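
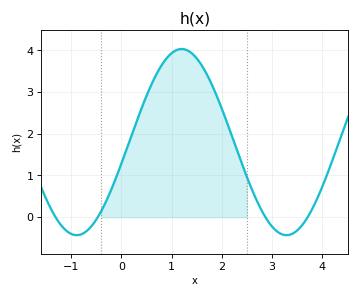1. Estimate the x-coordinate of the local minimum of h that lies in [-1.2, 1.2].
-0.9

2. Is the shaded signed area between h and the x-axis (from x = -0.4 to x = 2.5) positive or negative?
positive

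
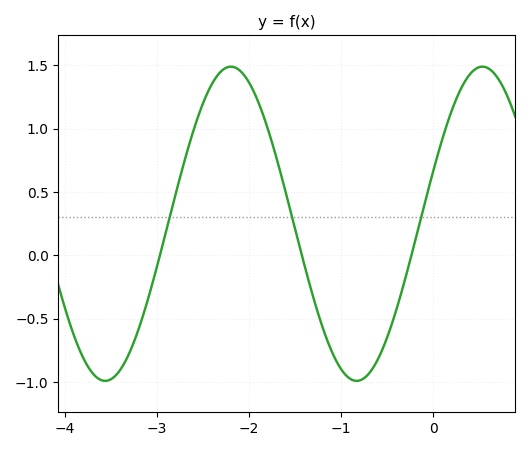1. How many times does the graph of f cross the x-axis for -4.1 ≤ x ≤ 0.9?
3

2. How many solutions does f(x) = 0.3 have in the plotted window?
3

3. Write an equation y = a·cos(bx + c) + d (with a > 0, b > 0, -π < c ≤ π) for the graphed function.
y = 1.24cos(2.3x - 1.2) + 0.25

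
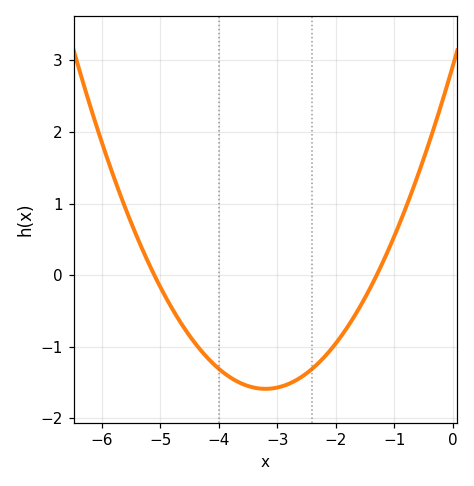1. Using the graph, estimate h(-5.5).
0.739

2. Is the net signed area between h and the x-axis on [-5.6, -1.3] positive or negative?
negative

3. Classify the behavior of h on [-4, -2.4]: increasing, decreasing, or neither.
neither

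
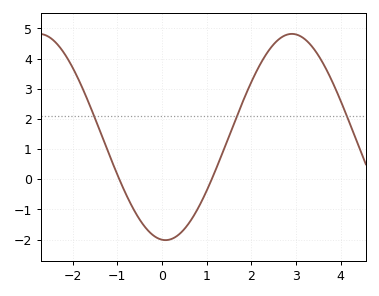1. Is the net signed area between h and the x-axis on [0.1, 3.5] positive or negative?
positive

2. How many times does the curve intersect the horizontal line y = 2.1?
3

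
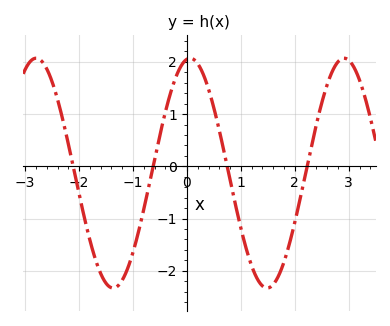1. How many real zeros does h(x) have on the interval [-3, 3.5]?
4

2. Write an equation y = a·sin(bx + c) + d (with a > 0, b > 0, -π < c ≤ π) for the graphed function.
y = 2.2sin(2.2x + 1.44) - 0.13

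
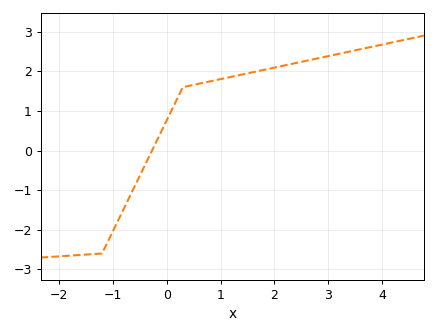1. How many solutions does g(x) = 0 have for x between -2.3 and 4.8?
1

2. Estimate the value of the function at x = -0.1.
0.48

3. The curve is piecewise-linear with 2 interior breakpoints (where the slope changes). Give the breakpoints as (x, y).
(-1.2, -2.6); (0.3, 1.6)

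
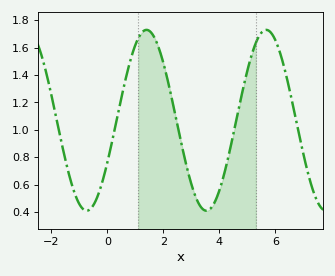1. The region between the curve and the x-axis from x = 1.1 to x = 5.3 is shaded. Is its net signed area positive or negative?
positive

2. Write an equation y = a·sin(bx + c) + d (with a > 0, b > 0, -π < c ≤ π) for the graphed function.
y = 0.66sin(1.47x - 0.48) + 1.07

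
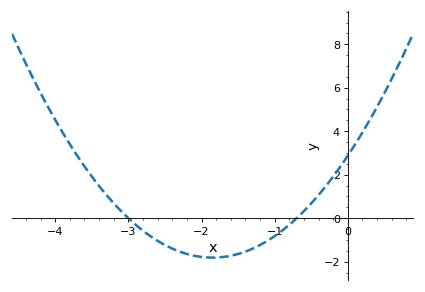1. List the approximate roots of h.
-3, -0.7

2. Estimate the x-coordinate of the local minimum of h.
-1.85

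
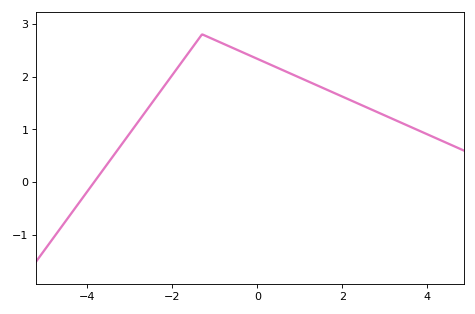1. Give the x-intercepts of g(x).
-3.8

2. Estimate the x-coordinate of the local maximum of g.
-1.2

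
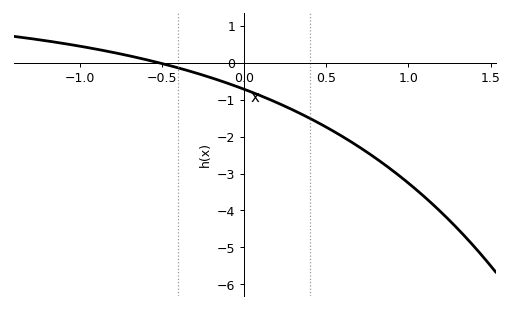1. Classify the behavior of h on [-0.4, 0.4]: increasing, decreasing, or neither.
decreasing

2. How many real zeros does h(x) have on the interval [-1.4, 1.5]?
1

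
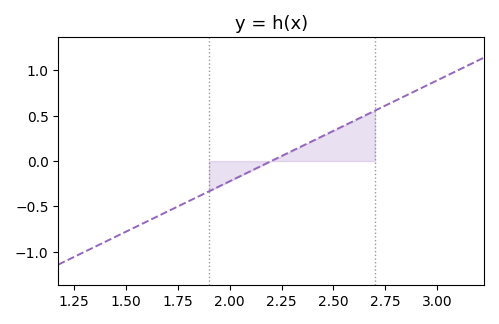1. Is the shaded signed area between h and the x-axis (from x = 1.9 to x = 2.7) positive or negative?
positive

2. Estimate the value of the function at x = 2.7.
0.555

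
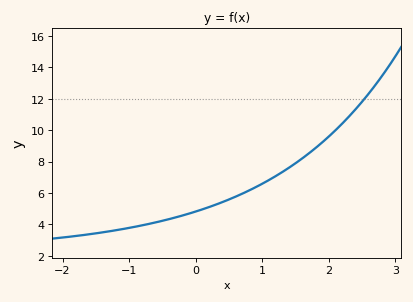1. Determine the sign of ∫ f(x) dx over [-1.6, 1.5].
positive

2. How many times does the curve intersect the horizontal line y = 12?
1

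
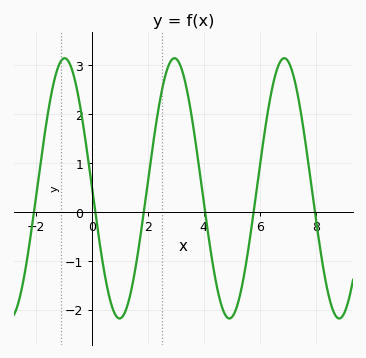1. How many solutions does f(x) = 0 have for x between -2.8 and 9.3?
6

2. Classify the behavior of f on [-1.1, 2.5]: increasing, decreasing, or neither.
neither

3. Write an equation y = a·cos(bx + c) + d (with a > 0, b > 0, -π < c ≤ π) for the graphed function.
y = 2.66cos(1.6x + 1.56) + 0.48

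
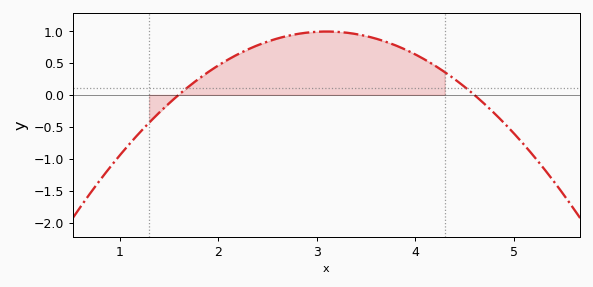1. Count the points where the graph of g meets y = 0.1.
2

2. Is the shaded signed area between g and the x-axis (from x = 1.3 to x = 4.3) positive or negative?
positive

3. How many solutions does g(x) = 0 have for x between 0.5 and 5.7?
2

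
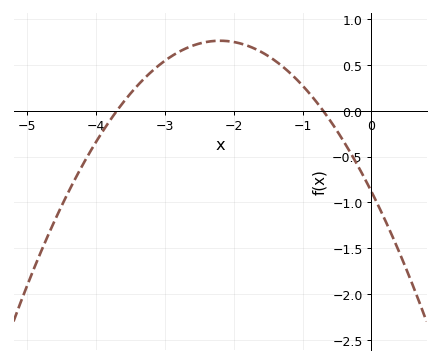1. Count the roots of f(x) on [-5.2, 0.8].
2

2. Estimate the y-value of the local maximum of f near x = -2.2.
0.765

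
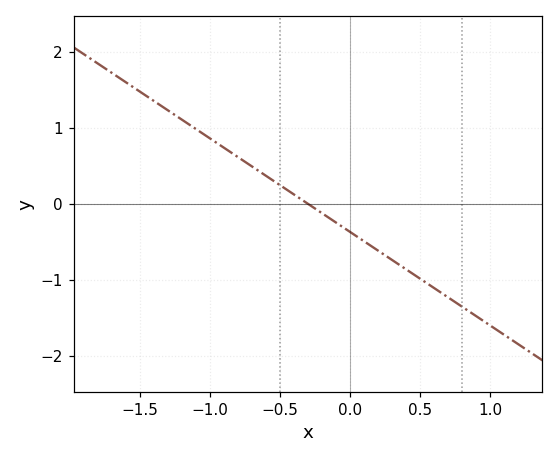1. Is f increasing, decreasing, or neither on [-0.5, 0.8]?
decreasing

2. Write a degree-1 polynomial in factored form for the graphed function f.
y = -1.23(x + 0.3)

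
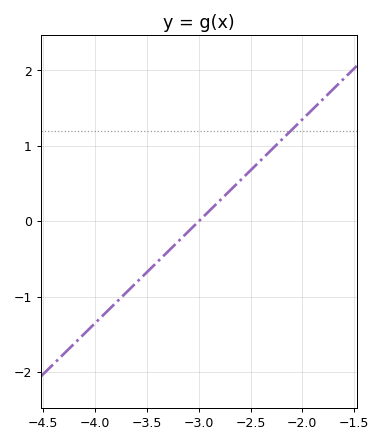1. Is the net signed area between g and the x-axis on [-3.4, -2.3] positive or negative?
positive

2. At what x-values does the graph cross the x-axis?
-3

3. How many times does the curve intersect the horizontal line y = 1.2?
1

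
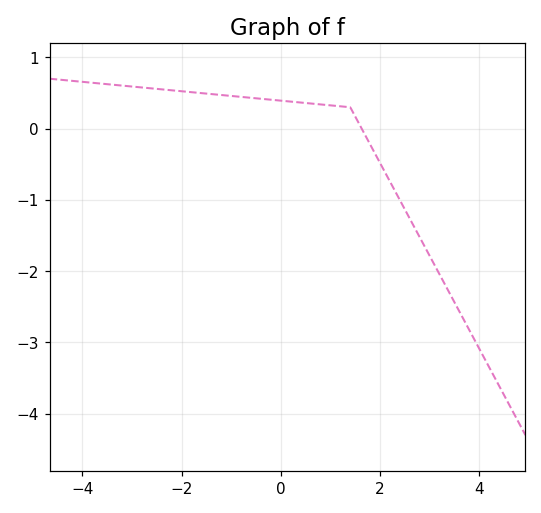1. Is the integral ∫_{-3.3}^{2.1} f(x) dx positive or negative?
positive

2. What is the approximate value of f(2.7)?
-1.4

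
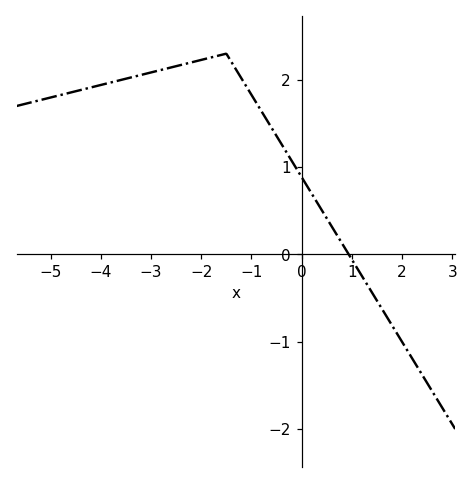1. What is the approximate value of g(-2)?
2.2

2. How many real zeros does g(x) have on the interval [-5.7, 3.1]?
1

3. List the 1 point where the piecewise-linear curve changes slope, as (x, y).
(-1.5, 2.3)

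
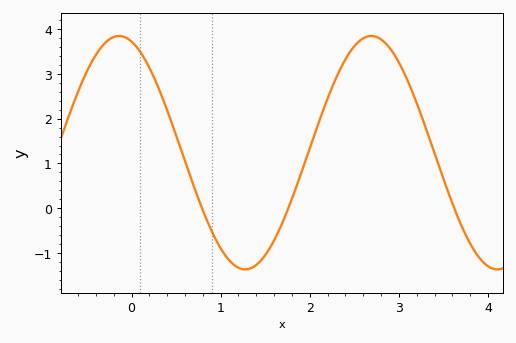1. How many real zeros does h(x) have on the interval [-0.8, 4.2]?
3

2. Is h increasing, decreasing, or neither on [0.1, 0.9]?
decreasing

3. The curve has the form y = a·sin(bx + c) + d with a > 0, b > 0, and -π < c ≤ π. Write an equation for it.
y = 2.6sin(2.22x + 1.88) + 1.24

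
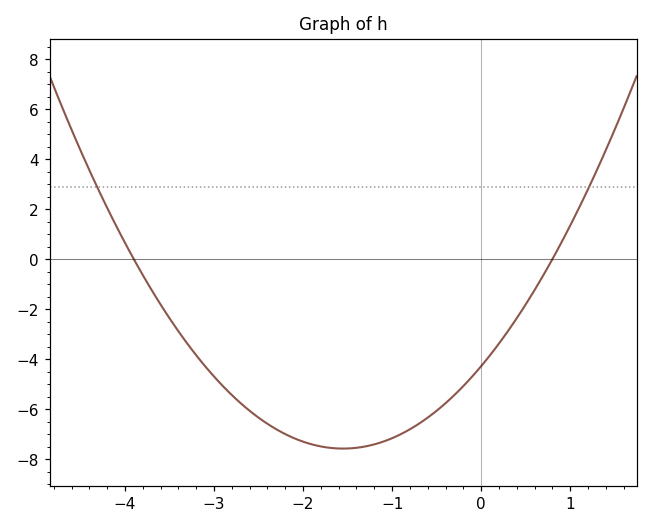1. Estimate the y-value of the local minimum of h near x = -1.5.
-7.6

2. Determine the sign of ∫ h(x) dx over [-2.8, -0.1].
negative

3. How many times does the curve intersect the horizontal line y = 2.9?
2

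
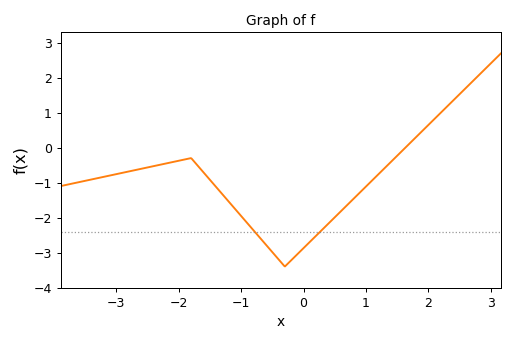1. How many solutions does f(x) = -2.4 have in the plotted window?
2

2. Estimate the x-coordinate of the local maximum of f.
-1.8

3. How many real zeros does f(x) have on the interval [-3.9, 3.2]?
1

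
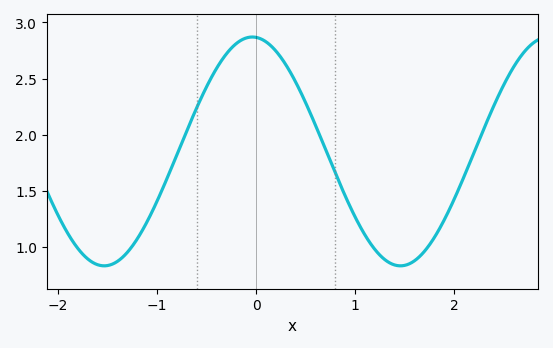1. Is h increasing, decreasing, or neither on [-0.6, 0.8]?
neither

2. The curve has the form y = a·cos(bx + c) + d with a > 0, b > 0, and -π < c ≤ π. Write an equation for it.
y = 1.02cos(2.1x + 0.08) + 1.85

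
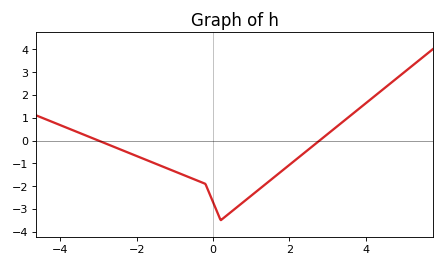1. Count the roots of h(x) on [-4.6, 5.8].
2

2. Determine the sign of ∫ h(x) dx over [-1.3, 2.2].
negative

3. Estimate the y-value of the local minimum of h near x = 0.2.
-3.5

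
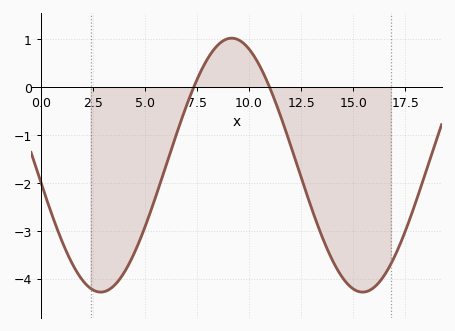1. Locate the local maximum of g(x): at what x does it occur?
9.16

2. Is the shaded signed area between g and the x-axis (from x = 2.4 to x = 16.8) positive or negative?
negative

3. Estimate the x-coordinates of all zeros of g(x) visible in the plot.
7.35, 11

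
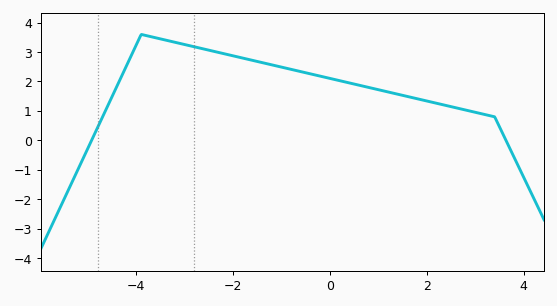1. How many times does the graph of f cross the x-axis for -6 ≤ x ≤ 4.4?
2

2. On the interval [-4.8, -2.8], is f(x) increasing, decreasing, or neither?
neither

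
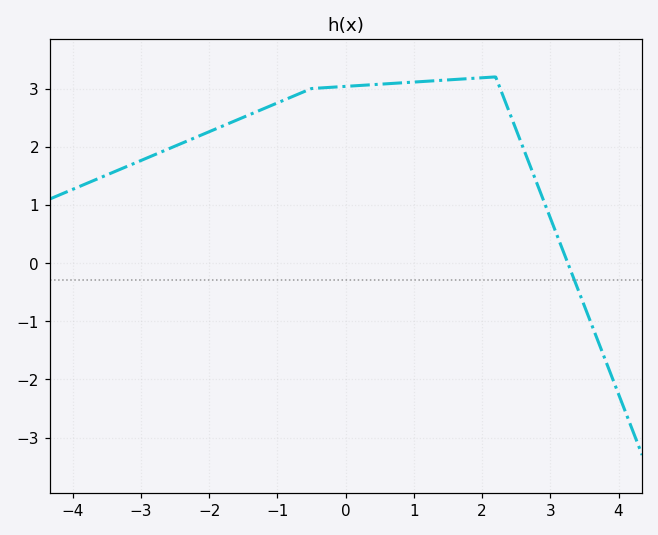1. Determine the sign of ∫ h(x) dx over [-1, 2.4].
positive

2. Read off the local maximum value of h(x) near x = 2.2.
3.2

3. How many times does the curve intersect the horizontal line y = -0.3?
1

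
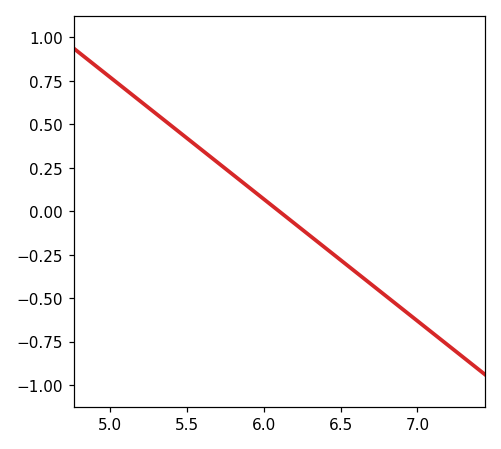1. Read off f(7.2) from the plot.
-0.75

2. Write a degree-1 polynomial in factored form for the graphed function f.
y = -0.7(x - 6.1)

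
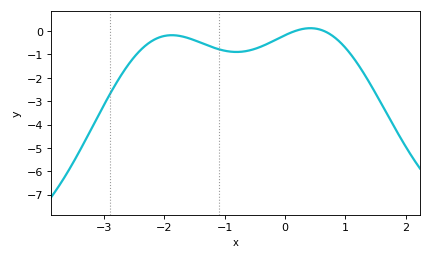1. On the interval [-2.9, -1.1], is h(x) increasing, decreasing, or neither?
neither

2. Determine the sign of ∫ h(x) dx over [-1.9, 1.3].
negative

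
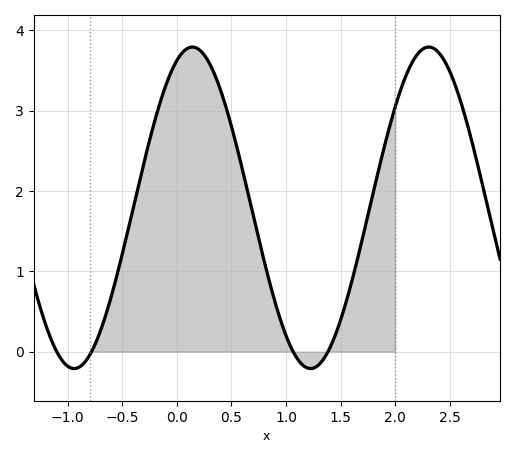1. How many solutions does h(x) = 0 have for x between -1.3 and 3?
4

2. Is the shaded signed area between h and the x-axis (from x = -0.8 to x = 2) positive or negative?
positive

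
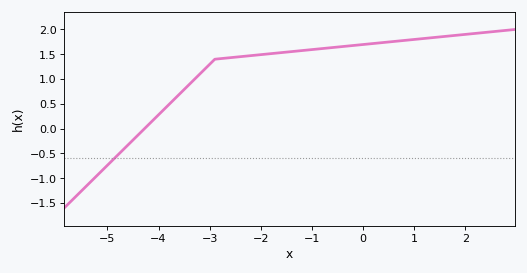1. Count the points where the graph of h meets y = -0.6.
1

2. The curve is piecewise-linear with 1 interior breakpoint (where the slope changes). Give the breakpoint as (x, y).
(-2.9, 1.4)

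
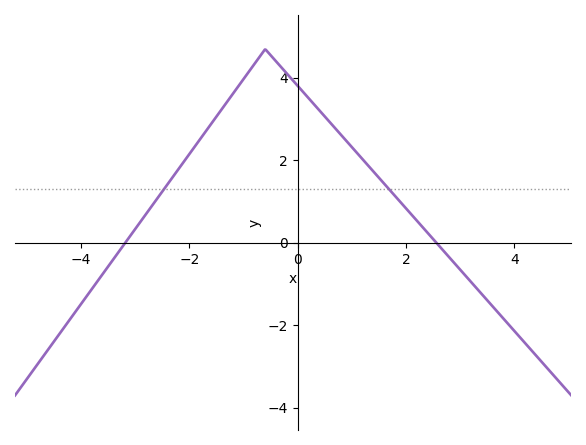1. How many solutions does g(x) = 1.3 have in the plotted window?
2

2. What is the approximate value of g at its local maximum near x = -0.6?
4.6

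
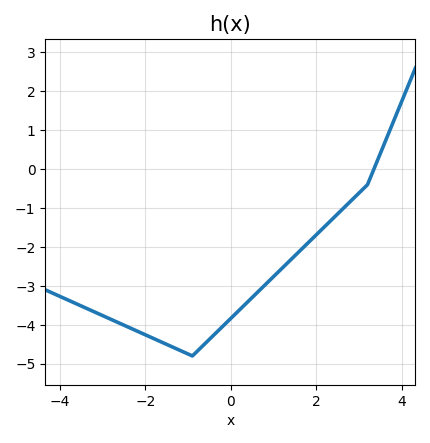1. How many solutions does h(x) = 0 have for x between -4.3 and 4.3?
1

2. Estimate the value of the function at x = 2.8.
-0.8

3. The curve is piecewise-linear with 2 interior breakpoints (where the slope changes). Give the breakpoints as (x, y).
(-0.9, -4.8); (3.2, -0.4)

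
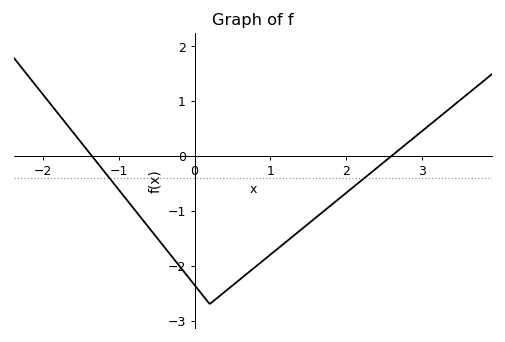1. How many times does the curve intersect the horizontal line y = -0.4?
2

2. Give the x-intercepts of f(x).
-1.4, 2.6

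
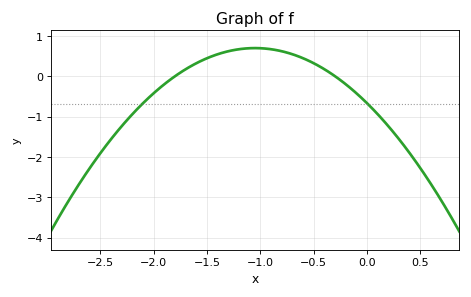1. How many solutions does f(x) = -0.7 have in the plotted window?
2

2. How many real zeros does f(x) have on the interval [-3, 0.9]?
2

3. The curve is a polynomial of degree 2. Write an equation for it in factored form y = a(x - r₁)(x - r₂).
y = -1.24(x + 1.8)(x + 0.3)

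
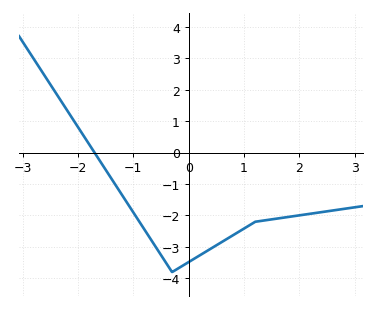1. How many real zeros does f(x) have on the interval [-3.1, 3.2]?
1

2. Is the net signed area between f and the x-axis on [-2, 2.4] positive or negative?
negative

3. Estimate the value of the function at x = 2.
-2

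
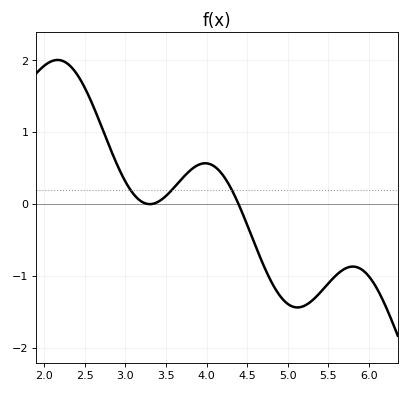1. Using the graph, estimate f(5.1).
-1.4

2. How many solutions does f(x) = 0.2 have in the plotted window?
3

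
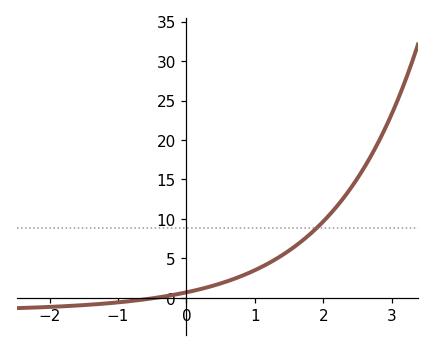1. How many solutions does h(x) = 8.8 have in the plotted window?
1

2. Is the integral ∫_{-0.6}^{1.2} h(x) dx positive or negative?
positive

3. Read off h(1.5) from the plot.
6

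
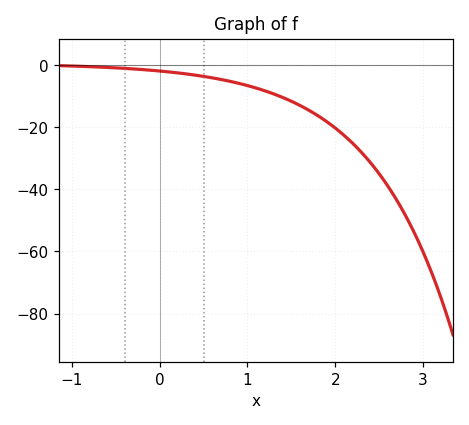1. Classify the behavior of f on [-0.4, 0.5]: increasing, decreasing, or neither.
decreasing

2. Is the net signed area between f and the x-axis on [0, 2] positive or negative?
negative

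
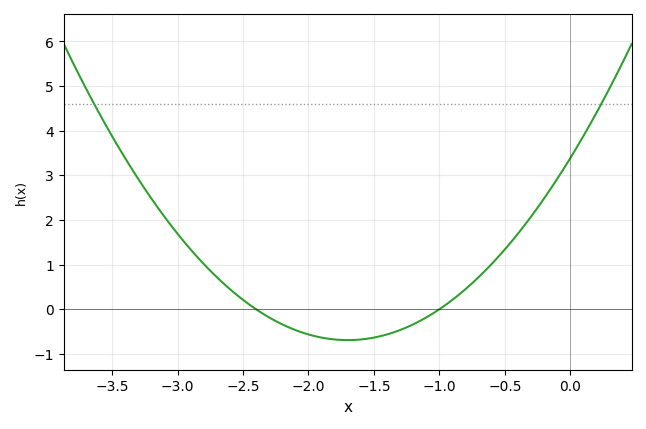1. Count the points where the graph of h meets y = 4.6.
2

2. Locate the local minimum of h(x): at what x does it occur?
-1.7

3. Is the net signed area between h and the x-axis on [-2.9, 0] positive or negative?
positive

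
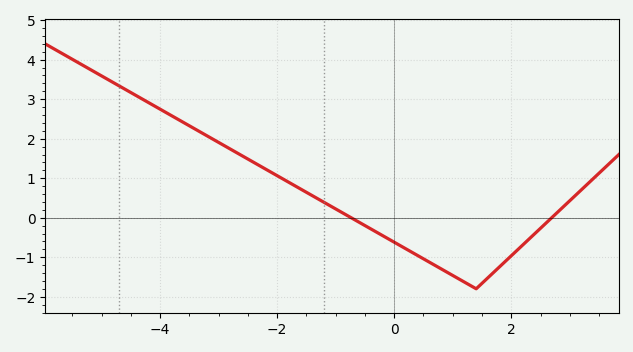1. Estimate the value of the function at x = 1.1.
-1.55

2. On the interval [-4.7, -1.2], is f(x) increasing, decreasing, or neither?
decreasing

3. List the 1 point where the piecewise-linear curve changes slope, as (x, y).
(1.4, -1.8)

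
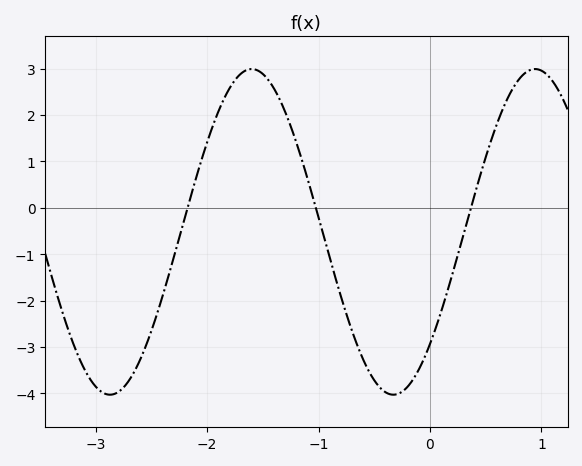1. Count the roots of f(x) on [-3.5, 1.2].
3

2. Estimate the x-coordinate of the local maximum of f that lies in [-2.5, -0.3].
-1.6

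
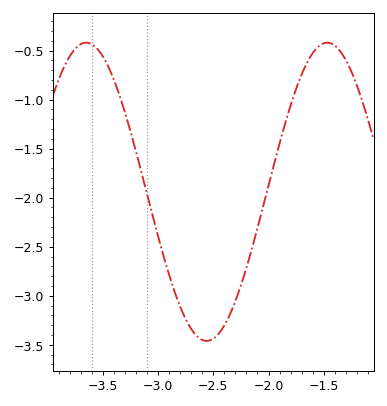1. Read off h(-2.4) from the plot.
-3.3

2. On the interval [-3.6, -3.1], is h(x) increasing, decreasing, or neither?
decreasing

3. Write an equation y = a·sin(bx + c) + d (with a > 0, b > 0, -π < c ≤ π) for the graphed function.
y = 1.52sin(2.9x - 0.48) - 1.94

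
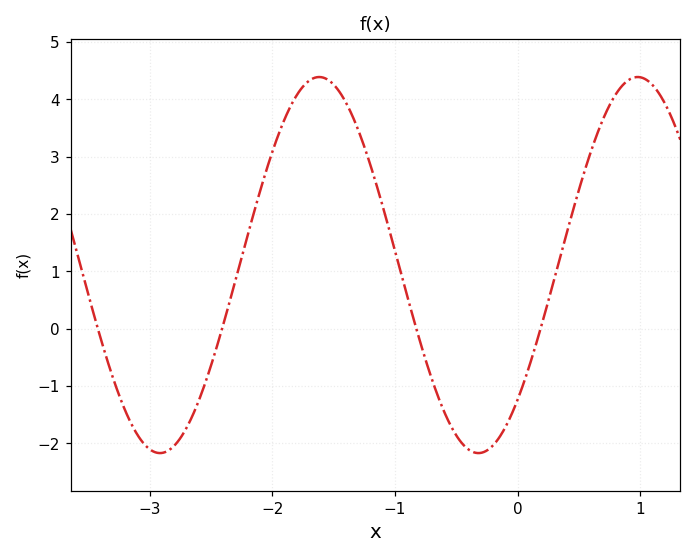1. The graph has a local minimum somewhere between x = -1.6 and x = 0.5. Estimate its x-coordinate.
-0.318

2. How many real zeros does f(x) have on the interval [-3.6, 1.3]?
4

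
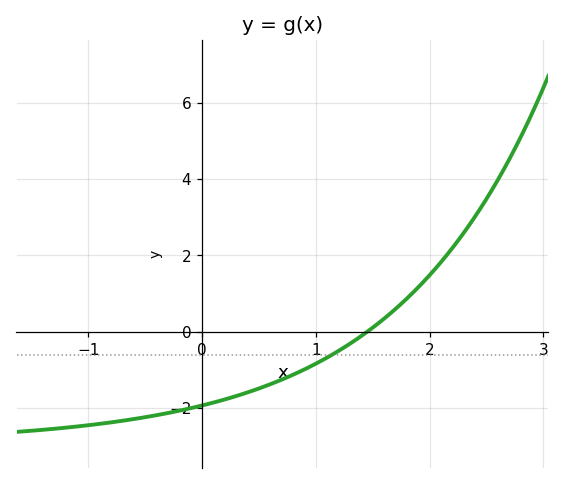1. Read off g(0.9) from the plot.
-0.985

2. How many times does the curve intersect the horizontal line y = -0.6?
1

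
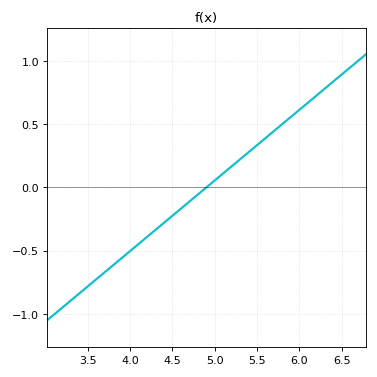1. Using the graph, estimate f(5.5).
0.336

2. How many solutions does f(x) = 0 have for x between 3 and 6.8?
1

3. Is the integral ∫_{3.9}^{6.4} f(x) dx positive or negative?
positive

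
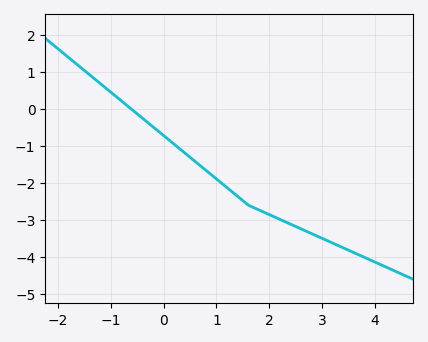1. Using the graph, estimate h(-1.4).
0.914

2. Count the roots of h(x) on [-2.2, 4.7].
1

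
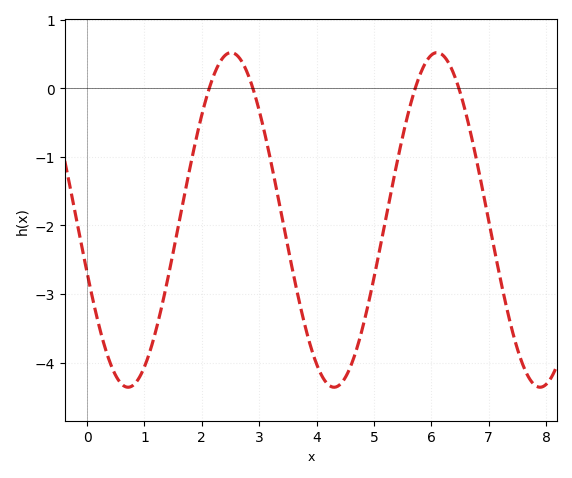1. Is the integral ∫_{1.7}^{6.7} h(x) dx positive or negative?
negative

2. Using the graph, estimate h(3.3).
-1.46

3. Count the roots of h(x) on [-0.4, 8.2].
4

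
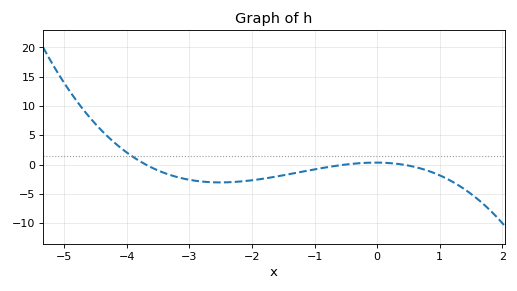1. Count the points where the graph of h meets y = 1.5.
1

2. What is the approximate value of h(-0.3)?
0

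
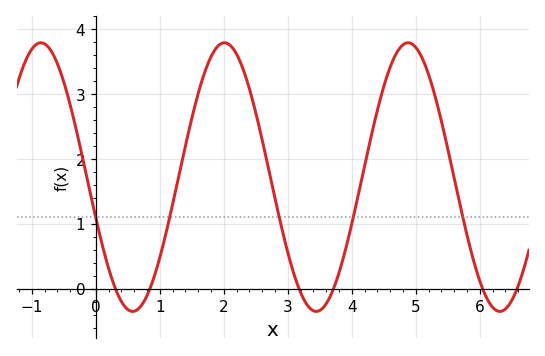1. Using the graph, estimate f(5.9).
0.443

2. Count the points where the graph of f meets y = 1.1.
5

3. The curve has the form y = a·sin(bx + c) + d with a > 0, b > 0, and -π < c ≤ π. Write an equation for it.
y = 2.07sin(2.19x - 2.83) + 1.72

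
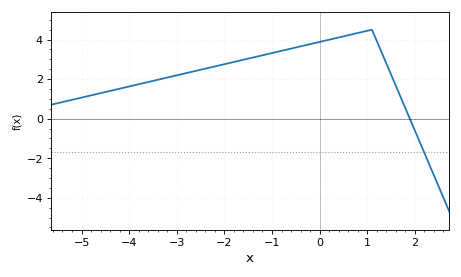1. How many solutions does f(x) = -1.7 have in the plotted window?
1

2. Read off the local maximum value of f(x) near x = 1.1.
4.4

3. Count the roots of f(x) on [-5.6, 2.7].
1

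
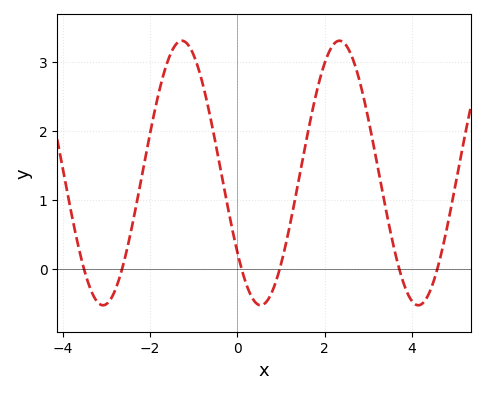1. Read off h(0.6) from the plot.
-0.5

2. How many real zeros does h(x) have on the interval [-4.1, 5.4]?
6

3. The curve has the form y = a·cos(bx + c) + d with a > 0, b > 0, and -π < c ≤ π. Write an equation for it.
y = 1.92cos(1.7x + 2.2) + 1.39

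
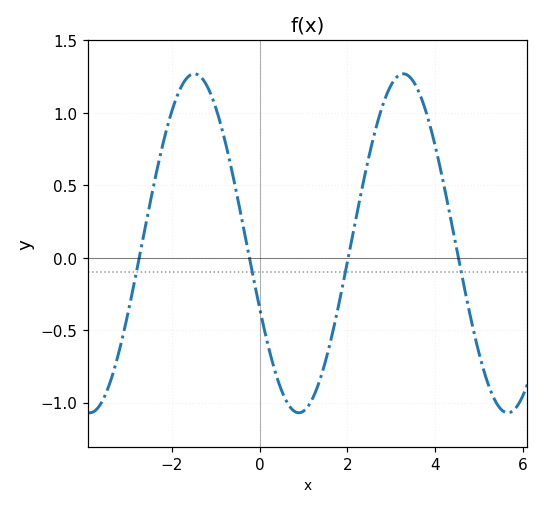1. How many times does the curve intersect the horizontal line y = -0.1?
4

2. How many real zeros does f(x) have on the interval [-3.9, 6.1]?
4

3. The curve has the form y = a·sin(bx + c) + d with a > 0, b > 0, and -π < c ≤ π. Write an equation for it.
y = 1.17sin(1.3x - 2.8) + 0.1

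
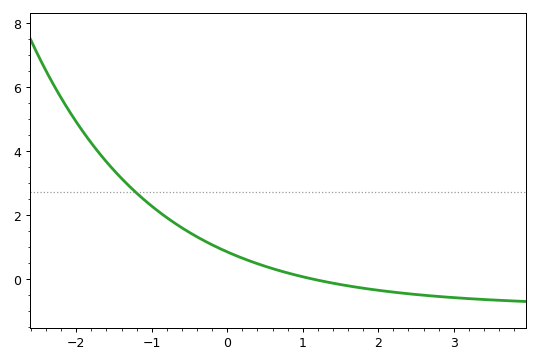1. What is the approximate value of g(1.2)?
0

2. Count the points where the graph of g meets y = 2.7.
1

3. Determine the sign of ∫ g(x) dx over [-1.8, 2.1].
positive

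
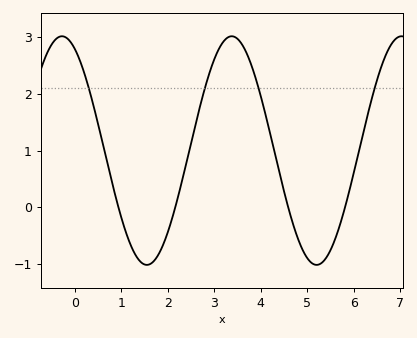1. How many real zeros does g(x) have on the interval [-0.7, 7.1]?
4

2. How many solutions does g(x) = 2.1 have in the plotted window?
4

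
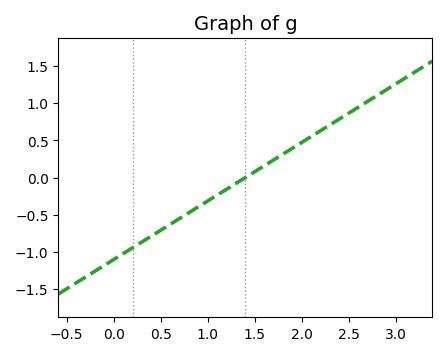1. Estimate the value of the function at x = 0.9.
-0.4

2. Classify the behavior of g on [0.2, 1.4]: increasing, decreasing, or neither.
increasing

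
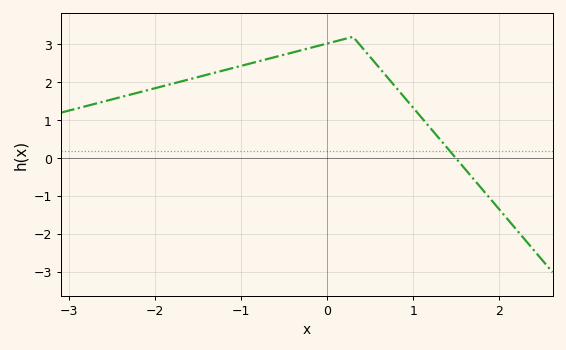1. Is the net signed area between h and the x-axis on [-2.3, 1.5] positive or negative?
positive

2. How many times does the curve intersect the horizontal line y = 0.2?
1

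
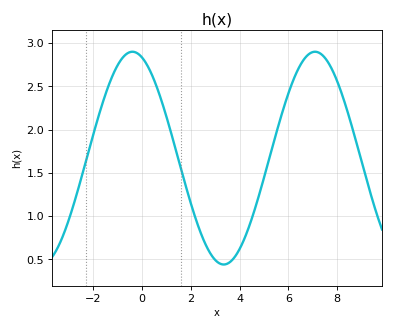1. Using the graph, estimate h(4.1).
0.677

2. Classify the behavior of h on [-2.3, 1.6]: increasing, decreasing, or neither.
neither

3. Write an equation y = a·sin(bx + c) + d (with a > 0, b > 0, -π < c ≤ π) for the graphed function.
y = 1.23sin(0.84x + 1.9) + 1.67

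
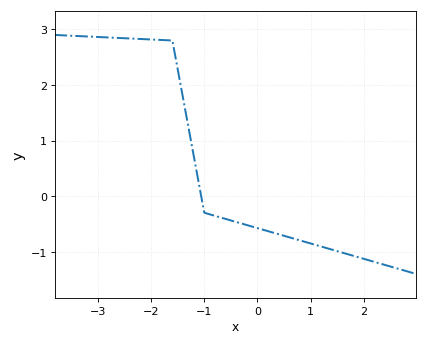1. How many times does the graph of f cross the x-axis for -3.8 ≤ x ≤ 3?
1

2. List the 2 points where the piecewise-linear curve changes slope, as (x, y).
(-1.6, 2.8); (-1, -0.3)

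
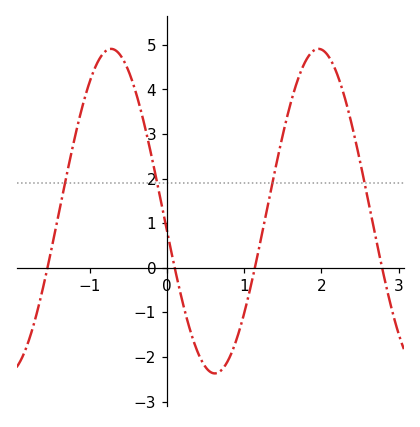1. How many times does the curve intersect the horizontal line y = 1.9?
4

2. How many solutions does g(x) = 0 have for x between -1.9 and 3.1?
4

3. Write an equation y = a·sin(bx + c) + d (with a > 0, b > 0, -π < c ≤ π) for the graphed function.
y = 3.64sin(2.34x - 3.02) + 1.27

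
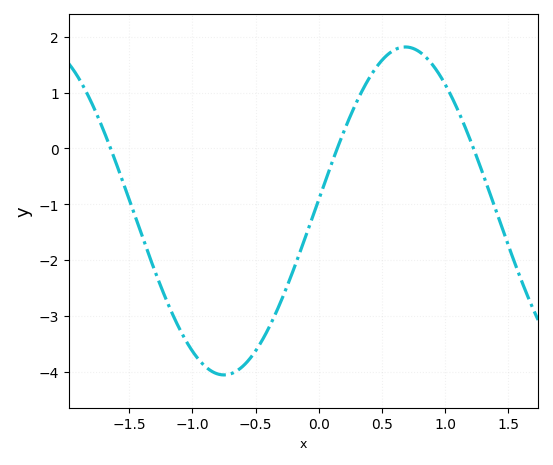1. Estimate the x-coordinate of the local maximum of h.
0.684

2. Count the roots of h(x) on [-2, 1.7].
3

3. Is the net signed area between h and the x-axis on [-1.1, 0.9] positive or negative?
negative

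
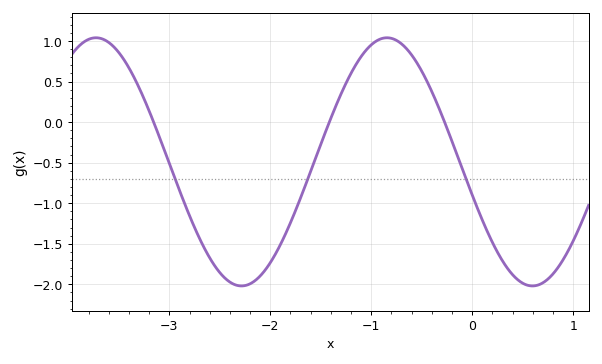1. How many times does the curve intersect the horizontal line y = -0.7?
3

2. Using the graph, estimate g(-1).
0.952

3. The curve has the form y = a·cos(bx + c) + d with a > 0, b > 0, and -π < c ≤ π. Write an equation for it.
y = 1.53cos(2.18x + 1.84) - 0.49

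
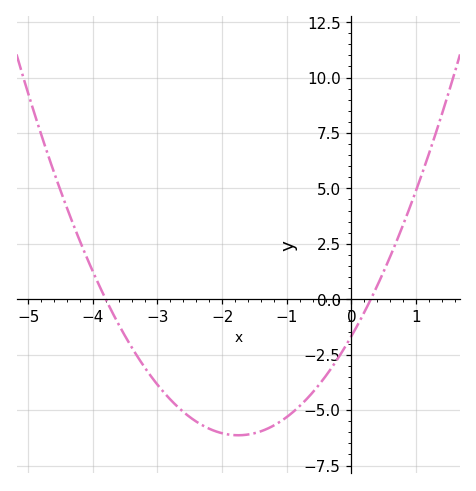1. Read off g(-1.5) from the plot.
-6.04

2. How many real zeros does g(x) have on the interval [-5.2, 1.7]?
2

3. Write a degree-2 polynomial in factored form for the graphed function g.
y = 1.46(x + 3.8)(x - 0.3)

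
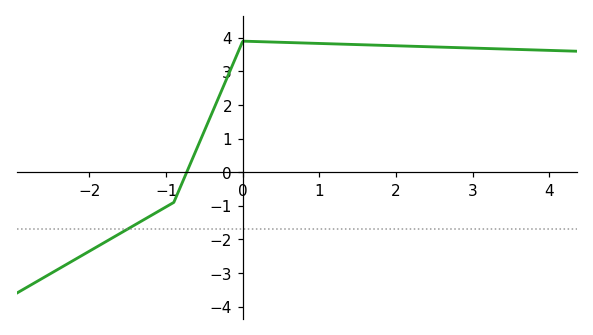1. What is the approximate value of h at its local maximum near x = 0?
3.9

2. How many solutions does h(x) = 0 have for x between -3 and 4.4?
1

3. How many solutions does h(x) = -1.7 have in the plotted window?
1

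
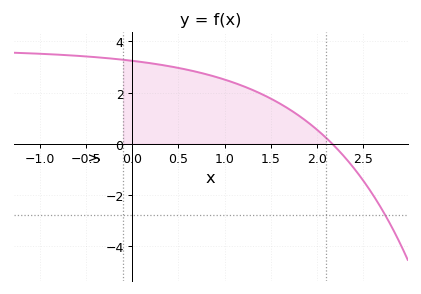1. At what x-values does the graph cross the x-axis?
2.17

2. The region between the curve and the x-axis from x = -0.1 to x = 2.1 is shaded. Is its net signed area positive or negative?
positive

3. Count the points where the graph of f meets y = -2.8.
1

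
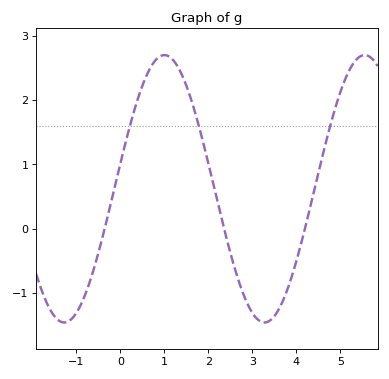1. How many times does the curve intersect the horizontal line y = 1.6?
3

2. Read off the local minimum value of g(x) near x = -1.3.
-1.5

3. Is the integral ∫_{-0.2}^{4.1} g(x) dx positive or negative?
positive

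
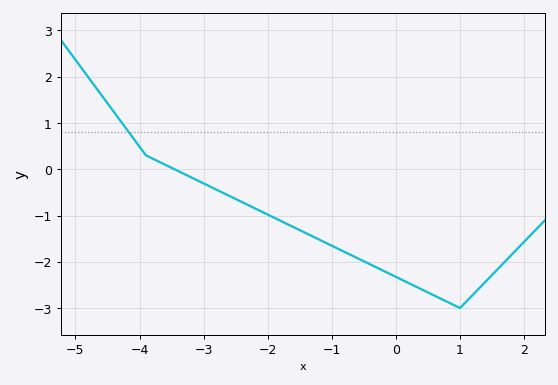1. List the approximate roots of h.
-3.45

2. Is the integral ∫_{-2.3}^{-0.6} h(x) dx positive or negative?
negative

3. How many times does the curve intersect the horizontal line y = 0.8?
1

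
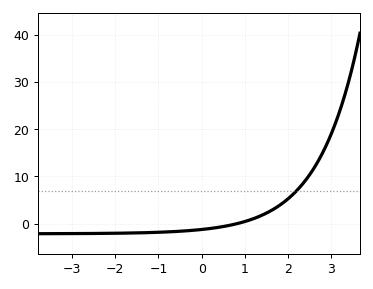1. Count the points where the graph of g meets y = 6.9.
1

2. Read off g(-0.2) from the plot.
-1.4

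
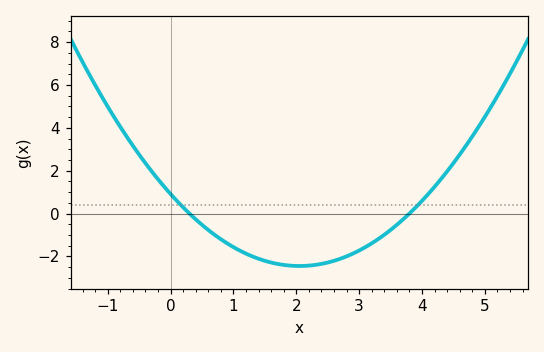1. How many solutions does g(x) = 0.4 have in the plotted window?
2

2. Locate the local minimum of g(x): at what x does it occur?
2.05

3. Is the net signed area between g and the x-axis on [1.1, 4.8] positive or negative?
negative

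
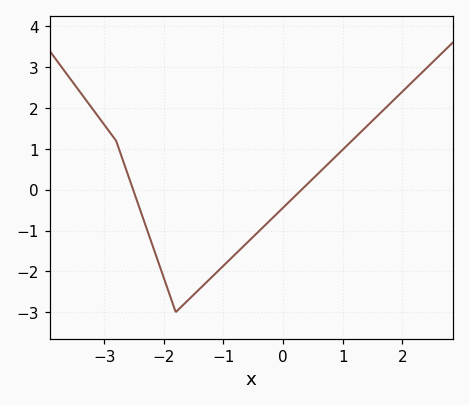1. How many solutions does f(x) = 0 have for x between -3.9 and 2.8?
2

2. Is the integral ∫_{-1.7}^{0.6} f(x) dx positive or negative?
negative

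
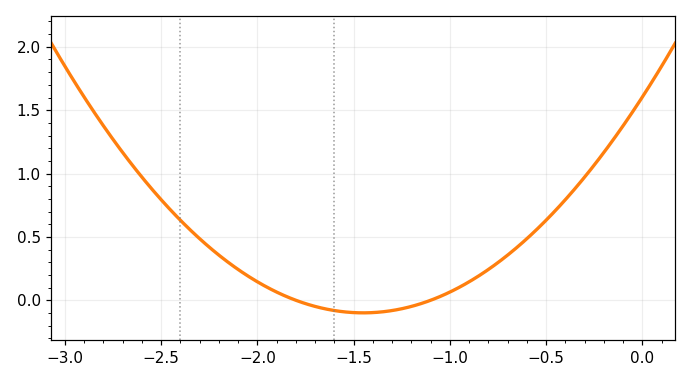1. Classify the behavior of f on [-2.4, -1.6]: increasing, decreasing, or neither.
decreasing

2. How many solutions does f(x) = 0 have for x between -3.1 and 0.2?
2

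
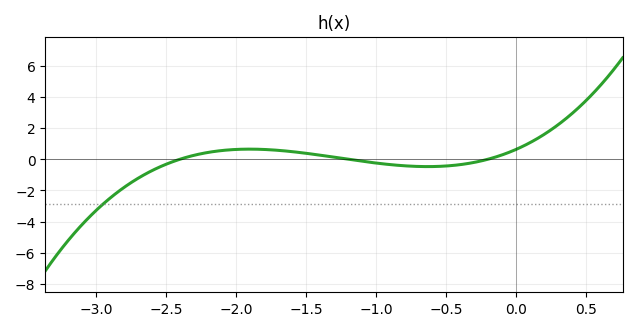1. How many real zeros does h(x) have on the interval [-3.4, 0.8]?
3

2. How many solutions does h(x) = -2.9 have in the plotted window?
1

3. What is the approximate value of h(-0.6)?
-0.471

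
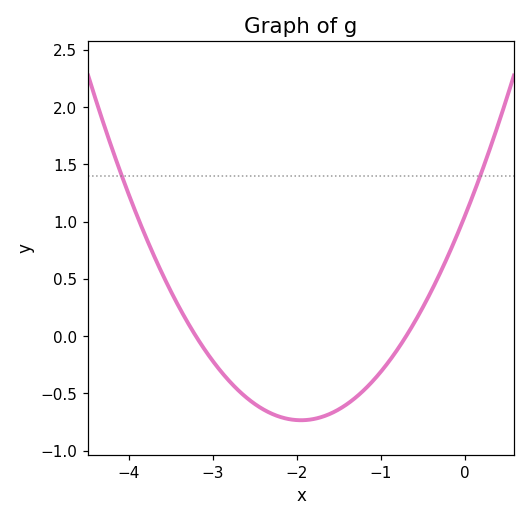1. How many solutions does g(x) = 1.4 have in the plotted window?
2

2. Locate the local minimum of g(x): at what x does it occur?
-1.95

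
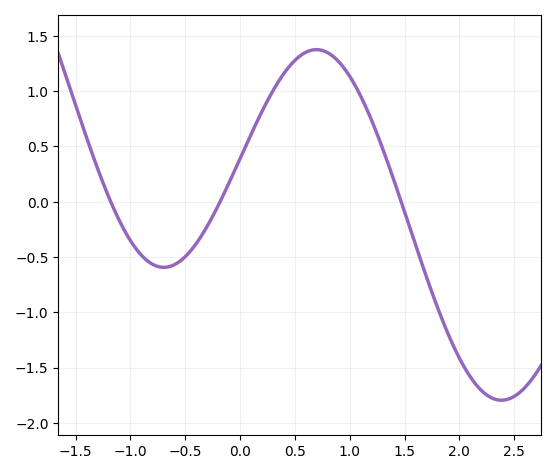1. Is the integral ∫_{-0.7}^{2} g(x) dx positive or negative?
positive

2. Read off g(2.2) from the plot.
-1.71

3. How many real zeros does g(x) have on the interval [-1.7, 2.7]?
3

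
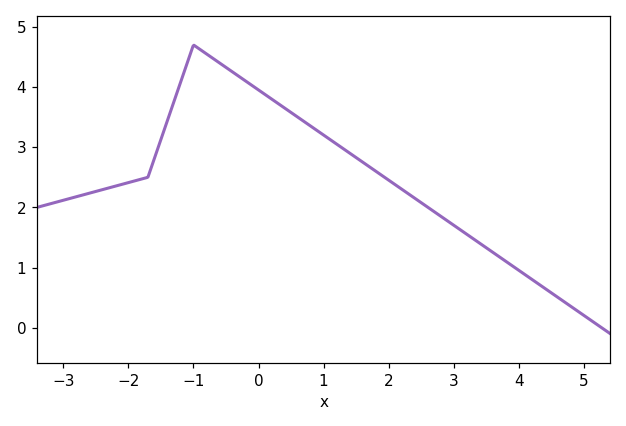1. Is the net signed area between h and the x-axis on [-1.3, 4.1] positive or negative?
positive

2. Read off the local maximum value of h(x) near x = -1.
4.7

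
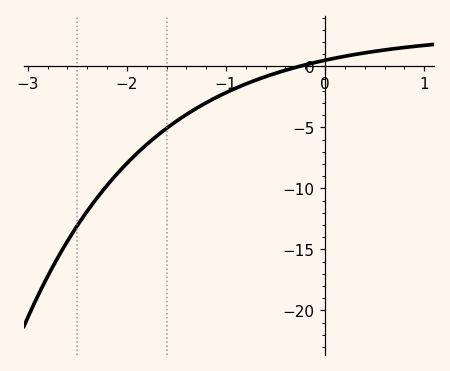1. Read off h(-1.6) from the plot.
-5.08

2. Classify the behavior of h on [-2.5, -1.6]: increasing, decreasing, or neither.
increasing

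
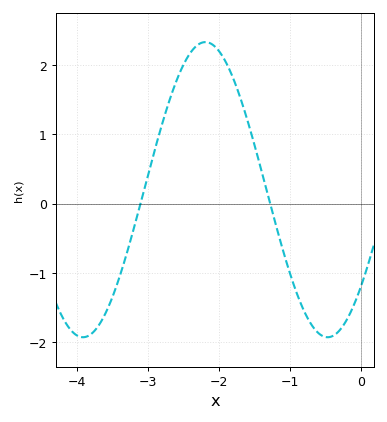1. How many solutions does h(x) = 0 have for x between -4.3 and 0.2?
2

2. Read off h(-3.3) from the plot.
-0.714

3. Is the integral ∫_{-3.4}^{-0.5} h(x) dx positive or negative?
positive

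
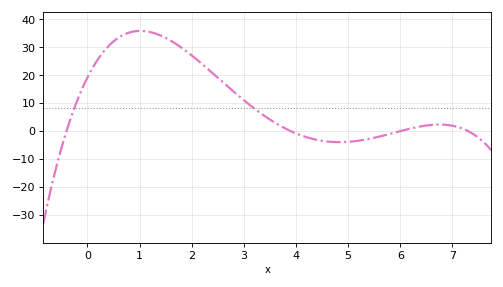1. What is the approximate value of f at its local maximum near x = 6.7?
2.35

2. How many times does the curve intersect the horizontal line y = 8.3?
2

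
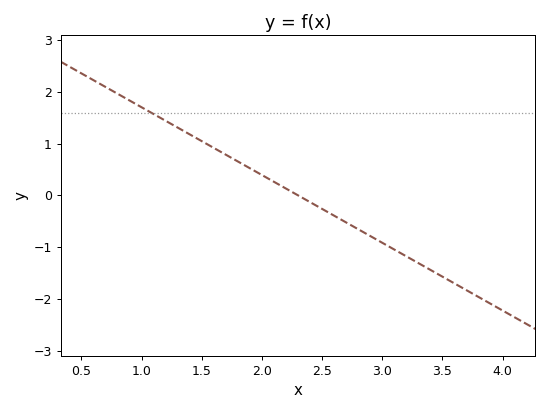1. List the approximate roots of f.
2.3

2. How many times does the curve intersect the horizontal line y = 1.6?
1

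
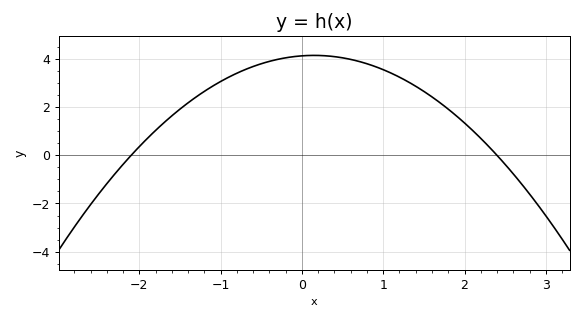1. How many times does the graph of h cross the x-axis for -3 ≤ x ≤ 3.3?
2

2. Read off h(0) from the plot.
4.2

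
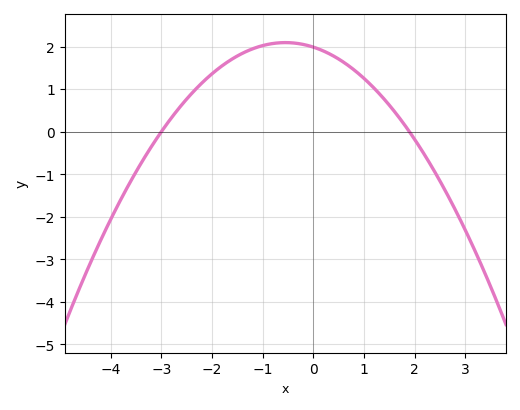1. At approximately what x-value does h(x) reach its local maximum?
-0.55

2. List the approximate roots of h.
-3, 1.9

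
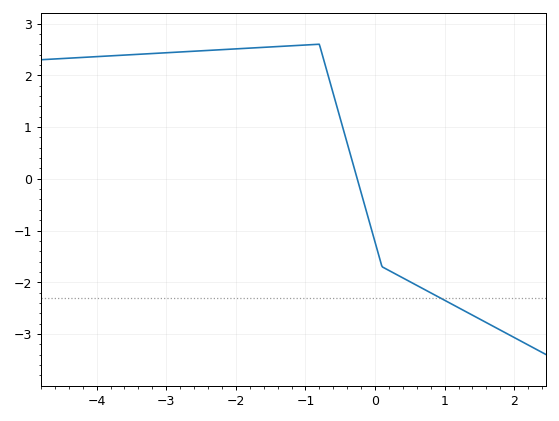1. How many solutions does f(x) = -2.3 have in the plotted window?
1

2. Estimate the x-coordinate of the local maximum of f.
-0.8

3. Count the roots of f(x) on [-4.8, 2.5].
1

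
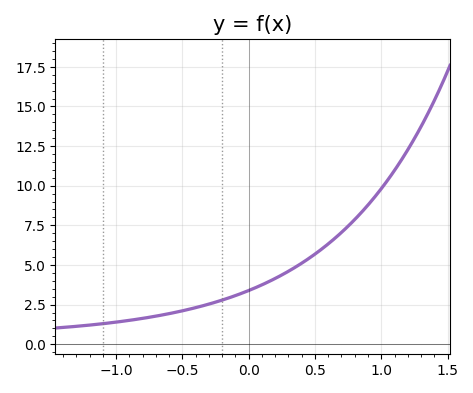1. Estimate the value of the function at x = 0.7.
7.06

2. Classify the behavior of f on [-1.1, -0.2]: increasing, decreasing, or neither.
increasing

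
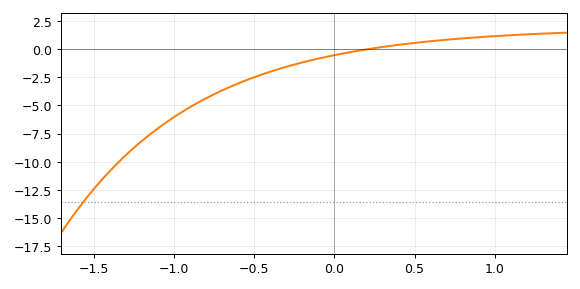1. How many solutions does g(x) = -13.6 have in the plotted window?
1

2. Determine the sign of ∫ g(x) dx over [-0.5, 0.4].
negative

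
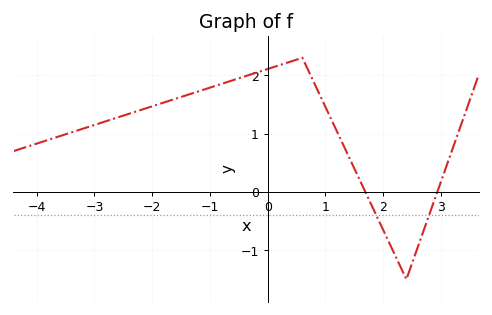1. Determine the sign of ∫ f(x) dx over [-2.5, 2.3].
positive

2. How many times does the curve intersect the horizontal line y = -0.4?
2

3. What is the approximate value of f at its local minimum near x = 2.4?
-1.5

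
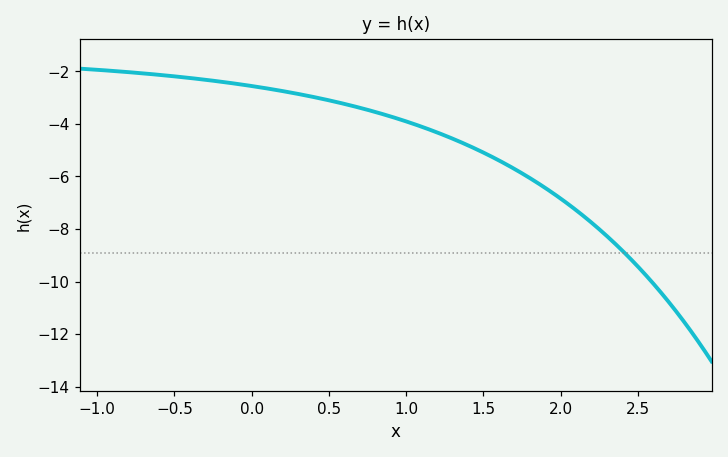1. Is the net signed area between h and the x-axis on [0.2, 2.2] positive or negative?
negative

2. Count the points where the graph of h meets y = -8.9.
1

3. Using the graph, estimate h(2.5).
-9.4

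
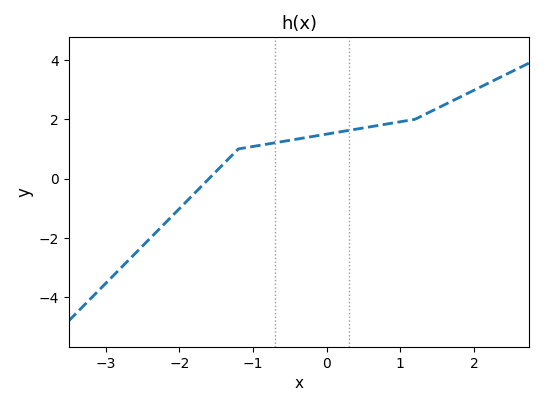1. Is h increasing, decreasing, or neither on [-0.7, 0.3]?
increasing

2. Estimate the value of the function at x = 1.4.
2.24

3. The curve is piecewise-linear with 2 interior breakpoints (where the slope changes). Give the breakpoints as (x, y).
(-1.2, 1); (1.2, 2)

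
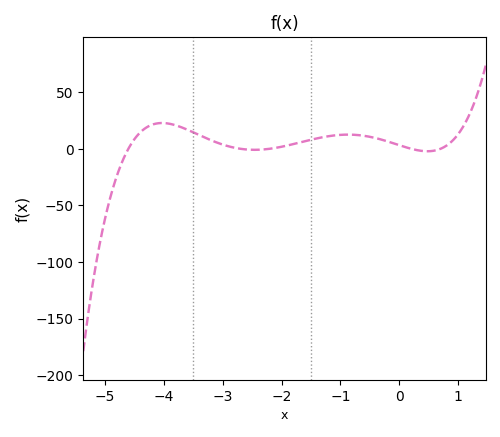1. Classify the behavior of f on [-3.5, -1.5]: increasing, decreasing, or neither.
neither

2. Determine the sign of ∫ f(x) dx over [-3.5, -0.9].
positive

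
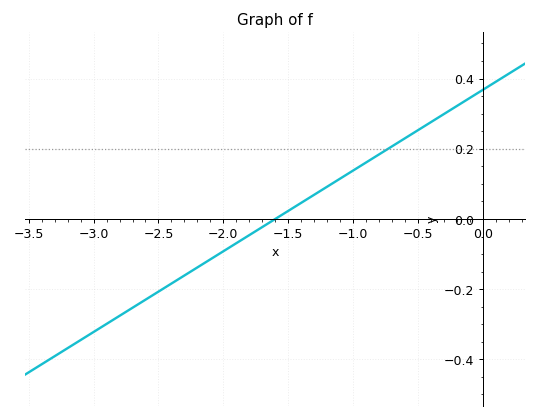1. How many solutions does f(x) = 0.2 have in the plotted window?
1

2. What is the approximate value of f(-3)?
-0.322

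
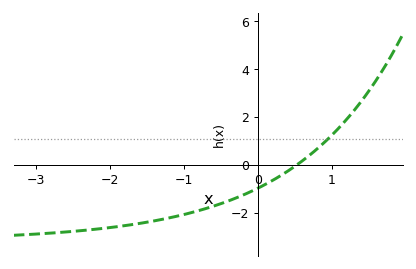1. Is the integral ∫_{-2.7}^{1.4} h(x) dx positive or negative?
negative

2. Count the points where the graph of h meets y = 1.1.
1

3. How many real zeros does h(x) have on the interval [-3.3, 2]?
1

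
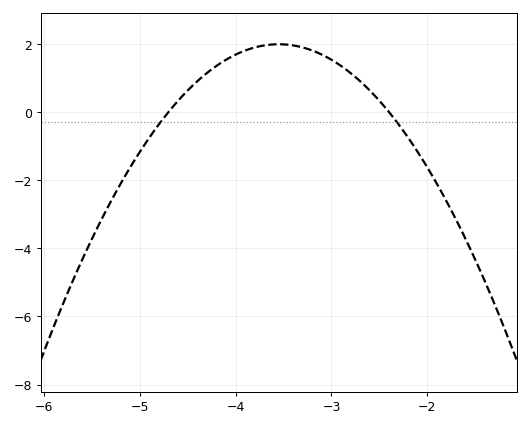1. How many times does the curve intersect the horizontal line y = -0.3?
2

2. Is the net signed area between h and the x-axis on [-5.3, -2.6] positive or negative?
positive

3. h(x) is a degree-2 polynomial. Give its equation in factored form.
y = -1.5(x + 4.7)(x + 2.4)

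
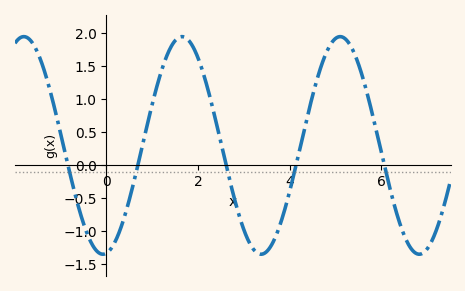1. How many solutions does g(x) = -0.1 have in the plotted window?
5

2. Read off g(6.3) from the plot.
-0.646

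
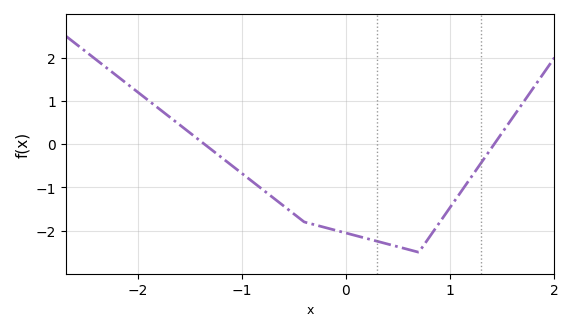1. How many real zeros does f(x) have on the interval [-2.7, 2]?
2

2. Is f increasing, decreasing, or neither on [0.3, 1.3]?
neither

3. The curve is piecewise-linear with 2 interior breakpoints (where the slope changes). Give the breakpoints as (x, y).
(-0.4, -1.8); (0.7, -2.5)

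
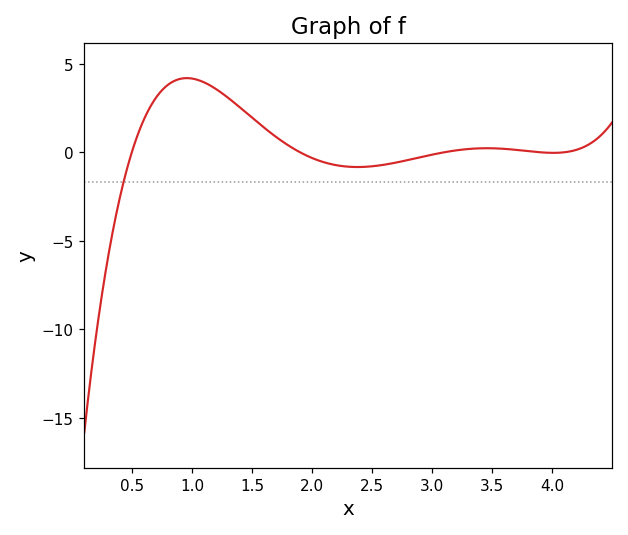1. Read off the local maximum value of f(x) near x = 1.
4.19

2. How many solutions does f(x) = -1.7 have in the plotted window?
1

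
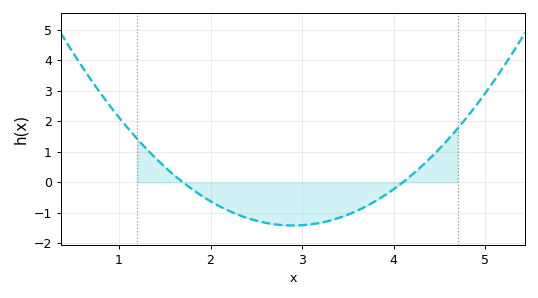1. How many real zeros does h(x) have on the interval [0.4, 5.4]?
2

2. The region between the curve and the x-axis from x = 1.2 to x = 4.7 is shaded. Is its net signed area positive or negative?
negative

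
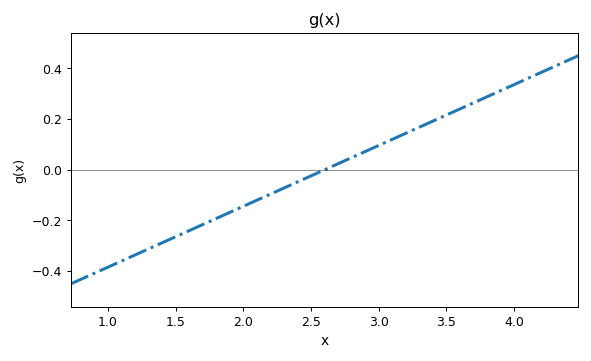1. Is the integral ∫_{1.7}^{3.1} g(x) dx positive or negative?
negative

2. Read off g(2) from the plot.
-0.14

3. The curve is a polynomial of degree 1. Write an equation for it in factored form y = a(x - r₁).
y = 0.24(x - 2.6)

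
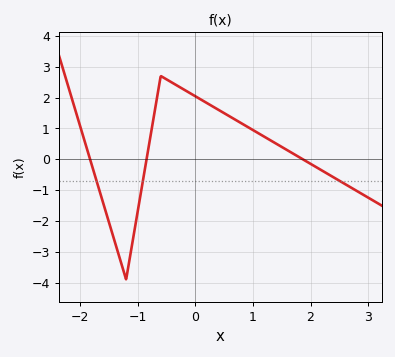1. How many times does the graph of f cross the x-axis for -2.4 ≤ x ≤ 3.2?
3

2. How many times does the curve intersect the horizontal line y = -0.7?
3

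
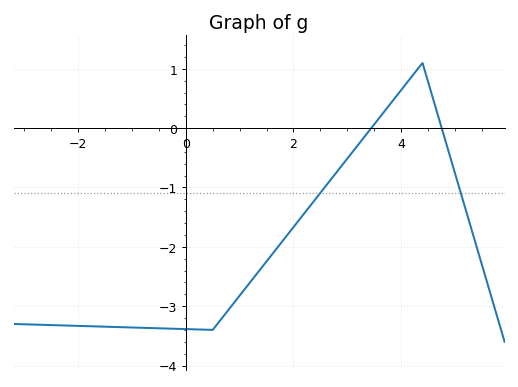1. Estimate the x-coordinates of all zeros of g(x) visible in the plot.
3.4, 4.8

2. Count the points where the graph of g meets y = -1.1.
2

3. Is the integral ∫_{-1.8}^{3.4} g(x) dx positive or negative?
negative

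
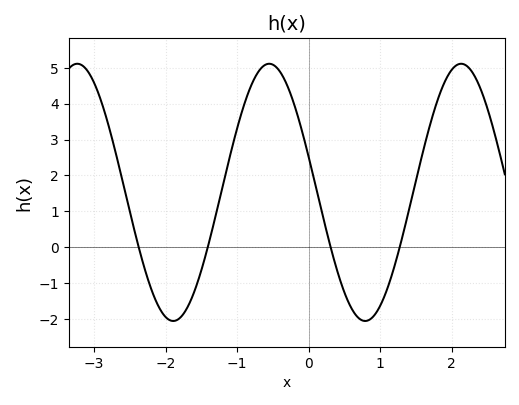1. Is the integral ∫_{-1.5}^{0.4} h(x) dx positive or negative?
positive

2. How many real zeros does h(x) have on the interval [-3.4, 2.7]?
4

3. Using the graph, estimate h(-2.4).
0.2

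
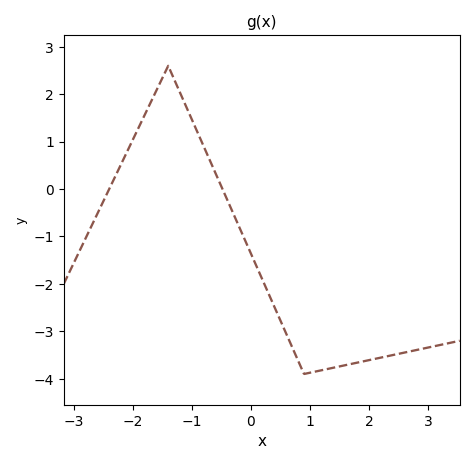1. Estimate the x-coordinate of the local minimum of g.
0.9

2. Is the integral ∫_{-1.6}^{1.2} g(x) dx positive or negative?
negative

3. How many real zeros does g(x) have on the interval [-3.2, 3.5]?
2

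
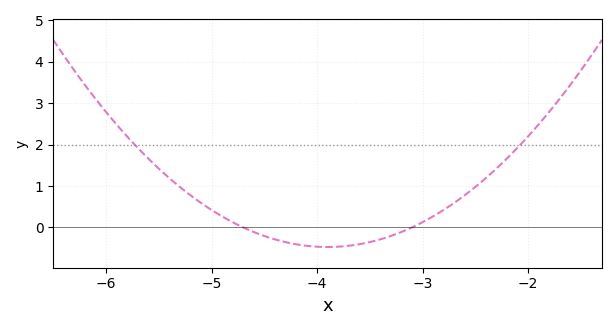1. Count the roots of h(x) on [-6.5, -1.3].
2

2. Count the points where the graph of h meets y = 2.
2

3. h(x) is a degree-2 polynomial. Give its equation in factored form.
y = 0.74(x + 4.7)(x + 3.1)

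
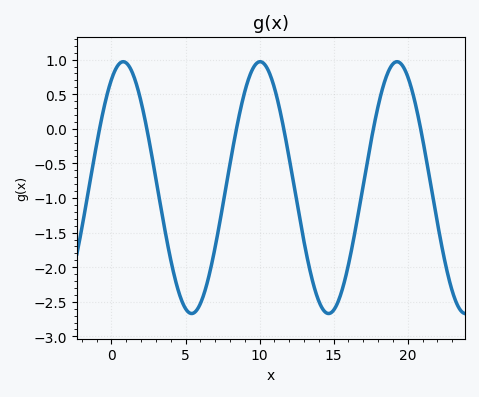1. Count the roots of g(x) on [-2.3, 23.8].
6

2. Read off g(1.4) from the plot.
0.818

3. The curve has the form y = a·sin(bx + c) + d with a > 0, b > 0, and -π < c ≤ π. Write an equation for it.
y = 1.82sin(0.68x + 1.03) - 0.85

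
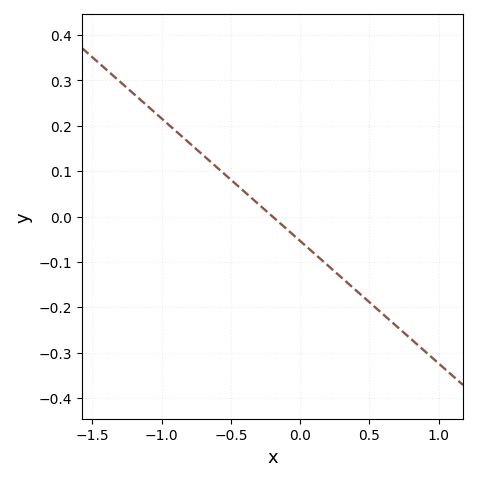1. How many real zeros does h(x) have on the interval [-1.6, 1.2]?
1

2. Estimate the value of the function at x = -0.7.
0.14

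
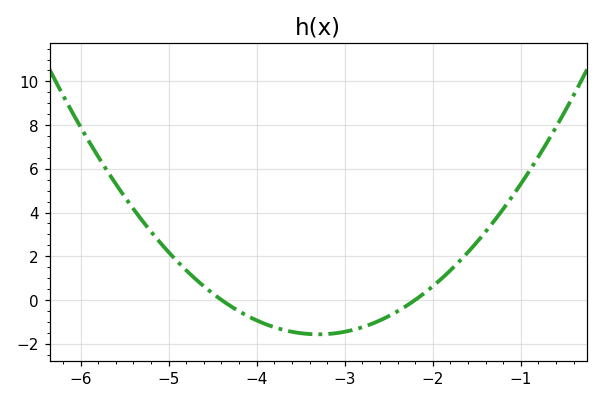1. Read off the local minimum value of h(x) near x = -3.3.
-1.57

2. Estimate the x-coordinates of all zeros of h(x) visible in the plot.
-4.4, -2.2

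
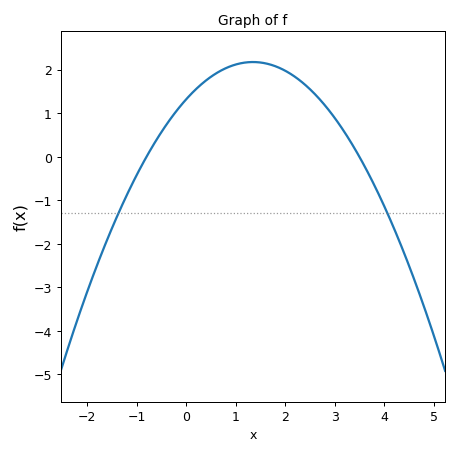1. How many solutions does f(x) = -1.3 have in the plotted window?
2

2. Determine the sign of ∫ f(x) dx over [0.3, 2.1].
positive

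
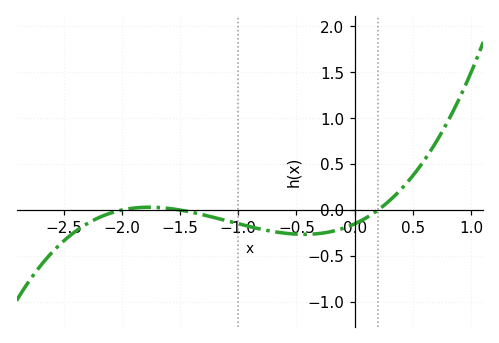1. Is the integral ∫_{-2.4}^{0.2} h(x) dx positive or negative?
negative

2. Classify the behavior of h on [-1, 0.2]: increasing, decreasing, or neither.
neither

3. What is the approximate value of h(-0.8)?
-0.2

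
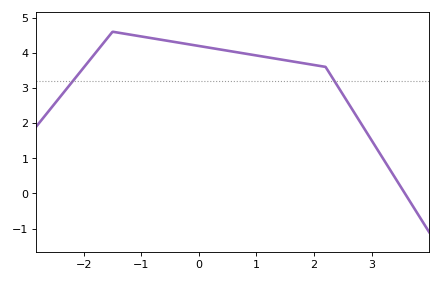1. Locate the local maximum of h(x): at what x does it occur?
-1.5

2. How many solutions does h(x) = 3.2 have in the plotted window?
2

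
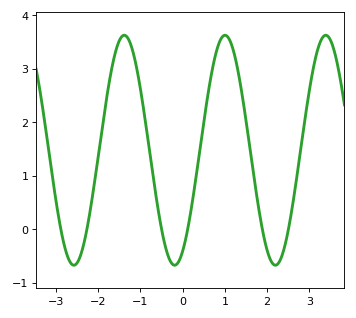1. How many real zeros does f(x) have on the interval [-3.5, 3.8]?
6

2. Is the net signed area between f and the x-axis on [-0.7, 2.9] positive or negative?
positive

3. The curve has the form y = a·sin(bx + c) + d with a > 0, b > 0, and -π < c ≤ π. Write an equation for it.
y = 2.15sin(2.63x - 1.07) + 1.48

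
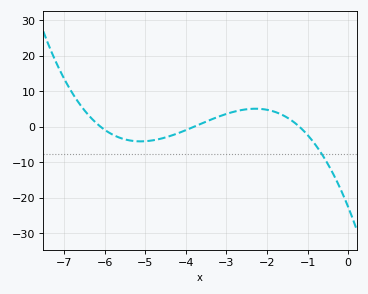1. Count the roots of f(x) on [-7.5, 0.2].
3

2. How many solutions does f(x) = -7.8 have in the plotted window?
1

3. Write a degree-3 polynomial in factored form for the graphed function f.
y = -0.81(x + 6.1)(x + 3.8)(x + 1.2)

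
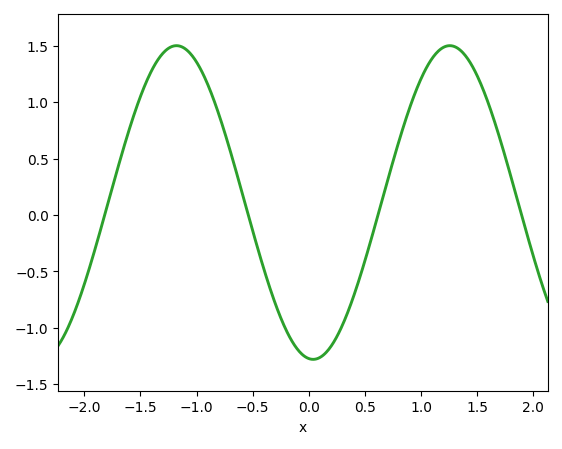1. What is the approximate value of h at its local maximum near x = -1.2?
1.5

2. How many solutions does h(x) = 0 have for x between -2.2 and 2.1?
4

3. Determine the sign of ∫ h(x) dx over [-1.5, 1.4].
positive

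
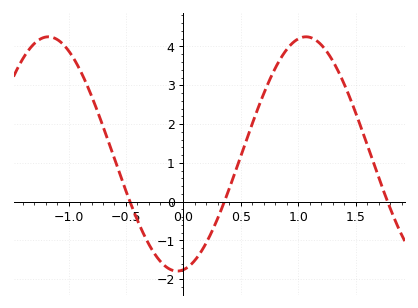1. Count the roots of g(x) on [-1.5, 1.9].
3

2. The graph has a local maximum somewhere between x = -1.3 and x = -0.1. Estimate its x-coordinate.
-1.18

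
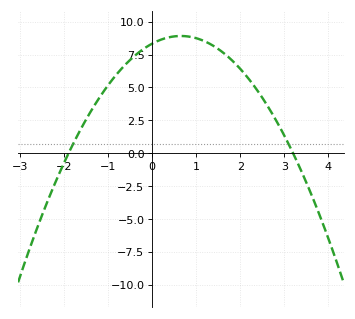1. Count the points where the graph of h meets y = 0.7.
2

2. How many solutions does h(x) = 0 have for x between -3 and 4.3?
2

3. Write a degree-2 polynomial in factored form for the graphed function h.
y = -1.37(x + 1.9)(x - 3.2)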